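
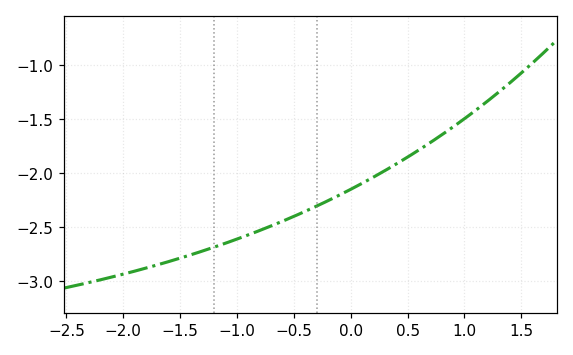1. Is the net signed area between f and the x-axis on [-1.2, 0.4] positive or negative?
negative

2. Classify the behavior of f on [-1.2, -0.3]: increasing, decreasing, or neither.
increasing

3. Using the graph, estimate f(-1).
-2.61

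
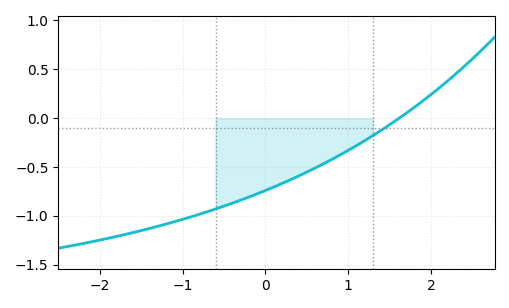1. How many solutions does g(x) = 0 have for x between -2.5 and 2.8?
1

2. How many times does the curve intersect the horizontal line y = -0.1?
1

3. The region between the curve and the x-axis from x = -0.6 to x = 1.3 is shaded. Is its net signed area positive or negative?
negative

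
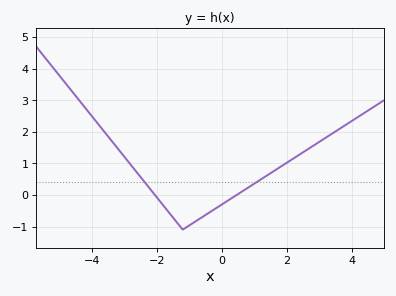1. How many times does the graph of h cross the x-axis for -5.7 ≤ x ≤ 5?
2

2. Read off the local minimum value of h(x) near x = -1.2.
-1.1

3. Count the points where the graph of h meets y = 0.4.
2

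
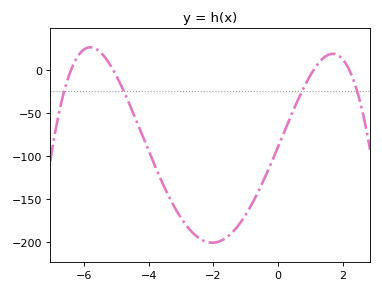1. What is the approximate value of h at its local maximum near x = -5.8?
25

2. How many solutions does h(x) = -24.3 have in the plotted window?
4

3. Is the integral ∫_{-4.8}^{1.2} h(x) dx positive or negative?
negative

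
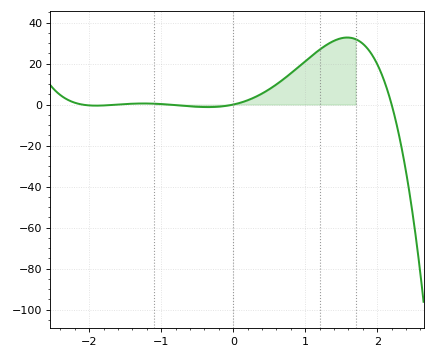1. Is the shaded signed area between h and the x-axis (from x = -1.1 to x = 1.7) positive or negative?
positive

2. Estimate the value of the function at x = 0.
0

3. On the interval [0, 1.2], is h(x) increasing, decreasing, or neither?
increasing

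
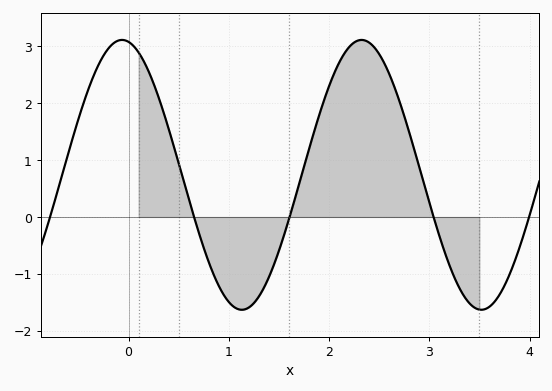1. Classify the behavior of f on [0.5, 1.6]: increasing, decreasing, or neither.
neither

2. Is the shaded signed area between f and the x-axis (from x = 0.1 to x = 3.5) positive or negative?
positive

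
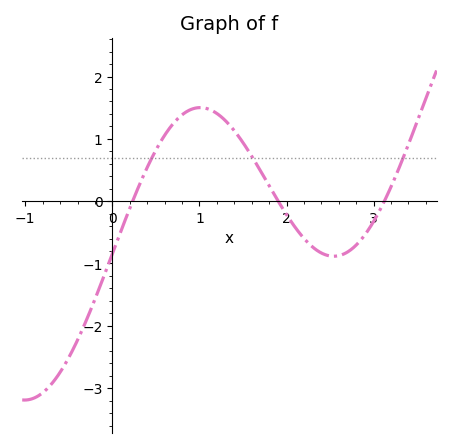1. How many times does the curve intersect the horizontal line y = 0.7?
3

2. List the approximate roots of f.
0.233, 1.9, 3.12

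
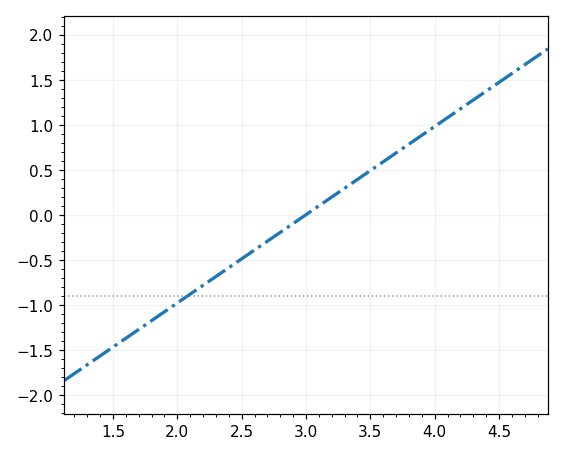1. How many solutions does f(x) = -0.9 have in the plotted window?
1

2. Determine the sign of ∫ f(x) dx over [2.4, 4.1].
positive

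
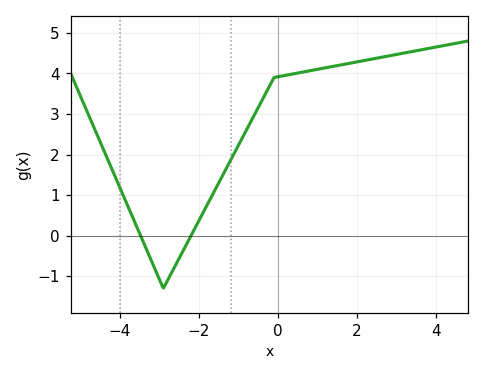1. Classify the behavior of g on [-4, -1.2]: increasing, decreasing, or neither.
neither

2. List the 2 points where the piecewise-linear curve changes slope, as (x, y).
(-2.9, -1.3); (-0.1, 3.9)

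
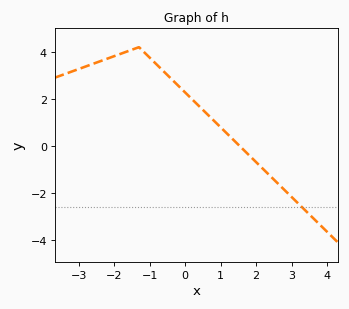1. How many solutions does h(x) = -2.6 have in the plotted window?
1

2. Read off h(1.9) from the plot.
-0.542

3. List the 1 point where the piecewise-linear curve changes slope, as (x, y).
(-1.3, 4.2)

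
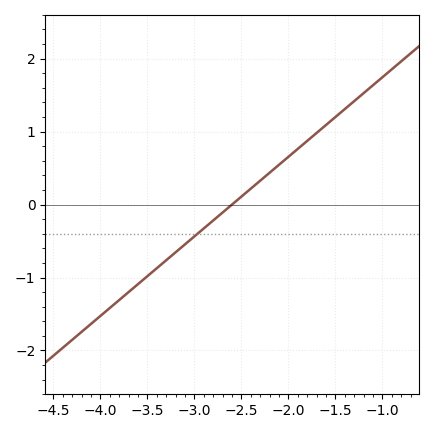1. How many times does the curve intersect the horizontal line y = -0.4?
1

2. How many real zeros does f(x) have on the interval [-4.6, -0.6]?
1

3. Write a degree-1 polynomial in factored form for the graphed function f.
y = 1.09(x + 2.6)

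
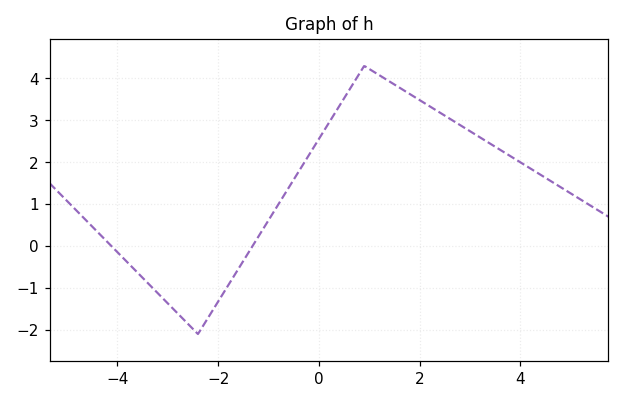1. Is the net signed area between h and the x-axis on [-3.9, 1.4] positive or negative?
positive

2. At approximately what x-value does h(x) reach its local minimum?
-2.4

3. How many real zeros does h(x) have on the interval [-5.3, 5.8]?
2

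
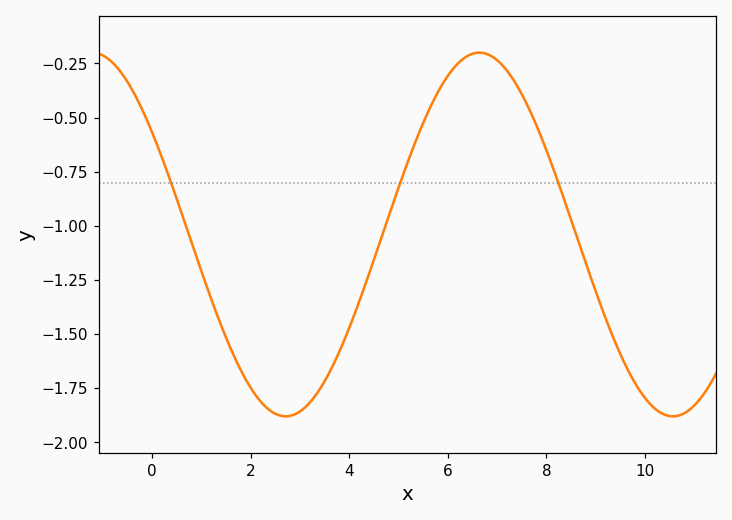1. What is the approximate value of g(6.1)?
-0.28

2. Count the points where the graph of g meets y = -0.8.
3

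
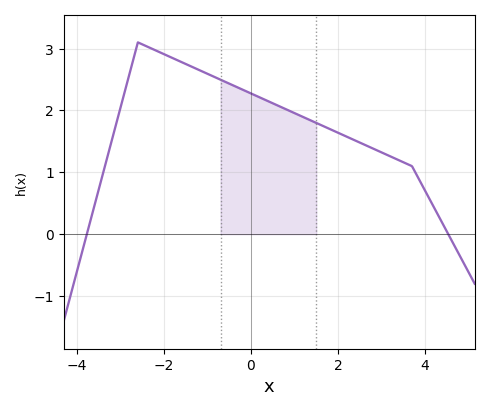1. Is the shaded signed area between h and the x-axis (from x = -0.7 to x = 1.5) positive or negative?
positive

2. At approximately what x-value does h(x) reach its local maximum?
-2.6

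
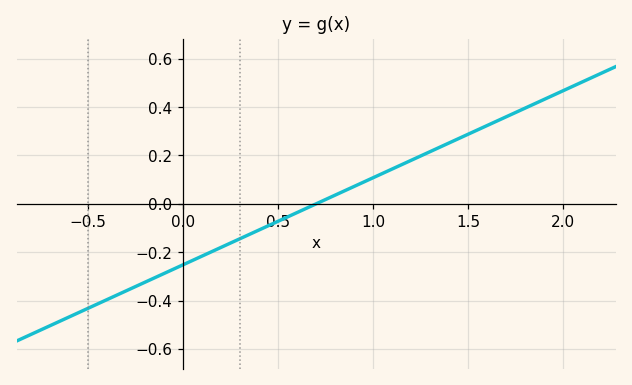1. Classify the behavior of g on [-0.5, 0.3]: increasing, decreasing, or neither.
increasing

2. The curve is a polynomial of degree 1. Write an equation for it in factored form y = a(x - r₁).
y = 0.36(x - 0.7)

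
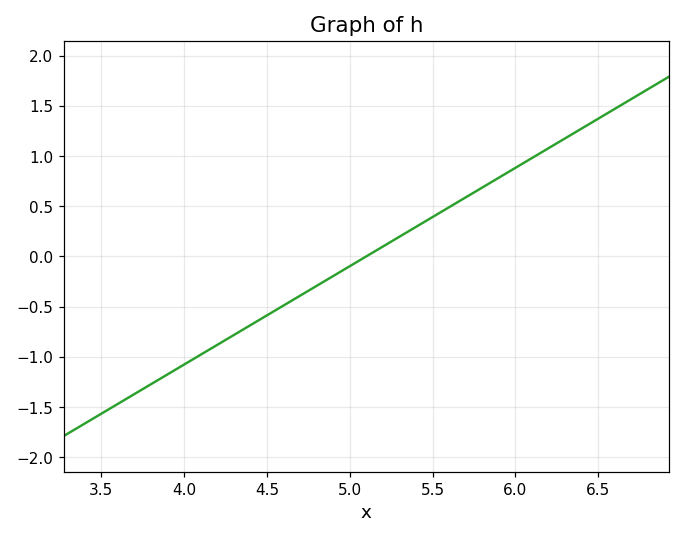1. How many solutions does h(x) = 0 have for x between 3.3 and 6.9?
1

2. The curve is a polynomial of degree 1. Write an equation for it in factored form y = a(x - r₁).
y = 0.98(x - 5.1)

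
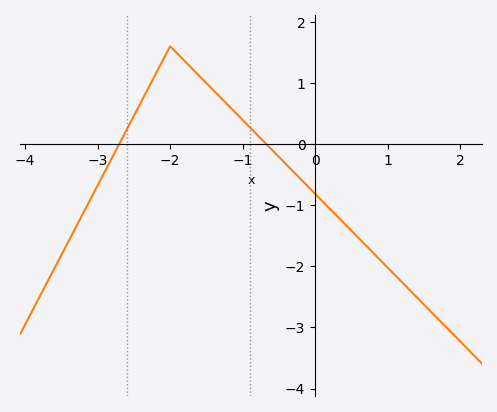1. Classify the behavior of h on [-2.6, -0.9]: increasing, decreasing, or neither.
neither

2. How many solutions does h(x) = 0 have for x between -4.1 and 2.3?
2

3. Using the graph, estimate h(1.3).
-2.4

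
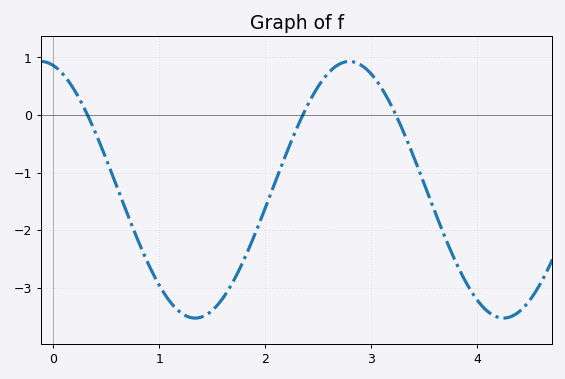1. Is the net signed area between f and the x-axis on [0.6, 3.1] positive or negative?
negative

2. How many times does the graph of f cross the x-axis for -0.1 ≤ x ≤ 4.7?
3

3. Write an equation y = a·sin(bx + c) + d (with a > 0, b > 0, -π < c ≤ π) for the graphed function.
y = 2.23sin(2.2x + 1.8) - 1.3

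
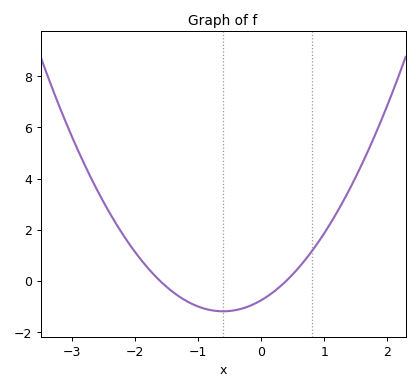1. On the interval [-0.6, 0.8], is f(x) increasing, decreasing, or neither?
increasing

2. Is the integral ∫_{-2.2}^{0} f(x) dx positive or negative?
negative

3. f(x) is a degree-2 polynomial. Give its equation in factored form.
y = 1.19(x + 1.6)(x - 0.4)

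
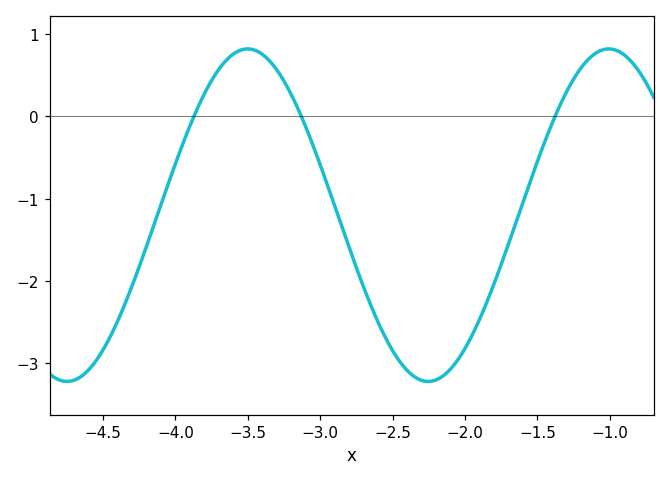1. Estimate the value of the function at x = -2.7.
-2.1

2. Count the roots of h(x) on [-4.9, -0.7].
3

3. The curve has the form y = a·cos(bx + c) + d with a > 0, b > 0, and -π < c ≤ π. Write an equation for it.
y = 2.02cos(2.5x + 2.5) - 1.2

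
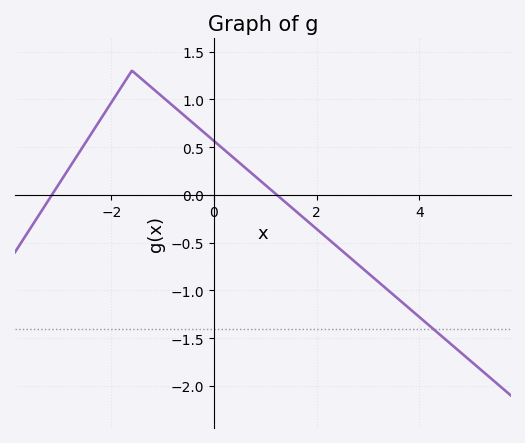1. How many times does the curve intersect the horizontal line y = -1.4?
1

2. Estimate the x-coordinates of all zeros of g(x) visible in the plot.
-3.16, 1.22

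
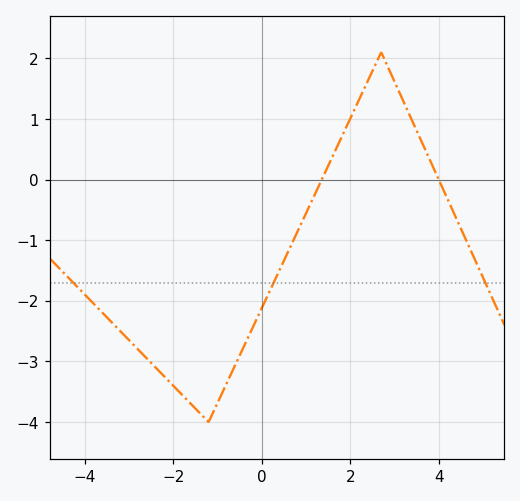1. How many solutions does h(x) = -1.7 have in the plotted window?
3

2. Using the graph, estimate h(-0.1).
-2.28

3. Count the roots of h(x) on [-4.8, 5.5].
2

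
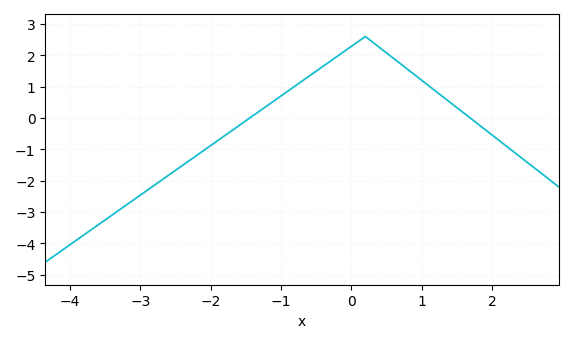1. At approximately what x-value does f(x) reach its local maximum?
0.2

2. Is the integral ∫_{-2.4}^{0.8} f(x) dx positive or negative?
positive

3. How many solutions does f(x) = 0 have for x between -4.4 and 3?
2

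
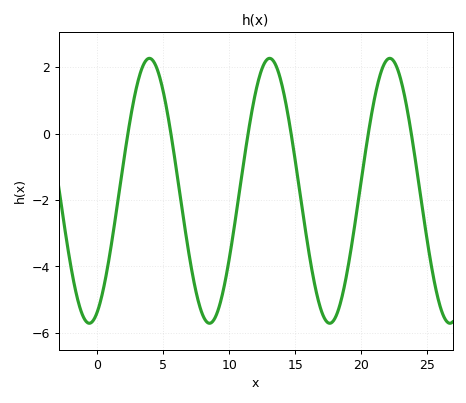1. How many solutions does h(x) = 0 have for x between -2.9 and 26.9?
6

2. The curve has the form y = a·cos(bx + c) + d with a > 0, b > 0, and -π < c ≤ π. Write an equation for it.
y = 3.99cos(0.69x - 2.7) - 1.72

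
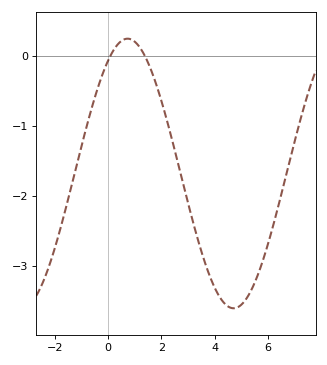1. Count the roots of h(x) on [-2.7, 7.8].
2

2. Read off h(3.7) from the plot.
-3.02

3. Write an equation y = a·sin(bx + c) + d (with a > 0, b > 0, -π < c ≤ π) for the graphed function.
y = 1.92sin(0.79x + 0.992) - 1.68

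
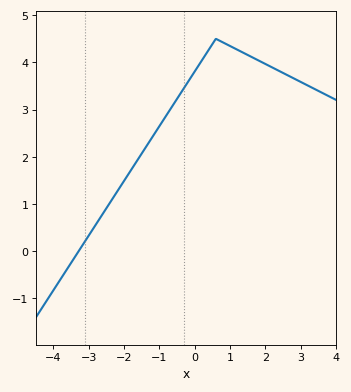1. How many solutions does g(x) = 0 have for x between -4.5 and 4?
1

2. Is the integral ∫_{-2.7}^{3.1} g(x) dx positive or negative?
positive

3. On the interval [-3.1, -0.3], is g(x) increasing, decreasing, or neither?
increasing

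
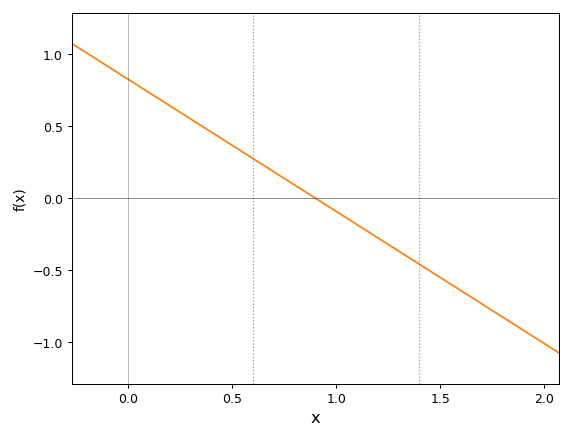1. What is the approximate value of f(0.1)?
0.75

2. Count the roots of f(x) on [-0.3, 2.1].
1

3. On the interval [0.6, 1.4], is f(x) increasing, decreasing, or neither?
decreasing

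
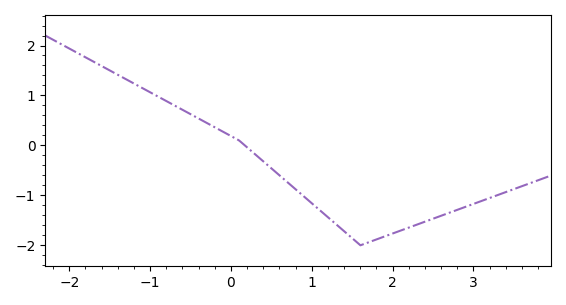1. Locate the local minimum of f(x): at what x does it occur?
1.6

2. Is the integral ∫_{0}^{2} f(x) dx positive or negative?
negative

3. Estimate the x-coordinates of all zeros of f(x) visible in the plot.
0.171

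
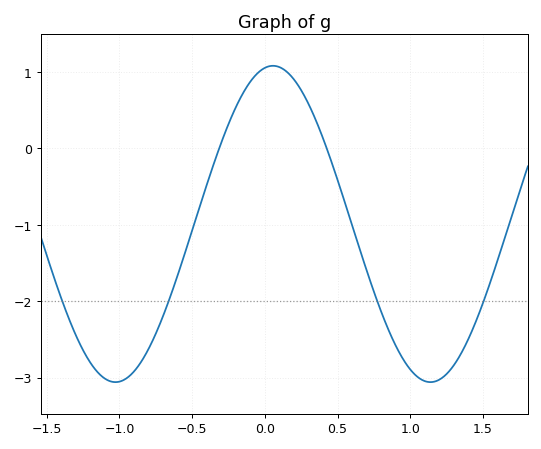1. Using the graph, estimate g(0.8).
-2.14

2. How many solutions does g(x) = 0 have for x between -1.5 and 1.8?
2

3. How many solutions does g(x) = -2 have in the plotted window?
4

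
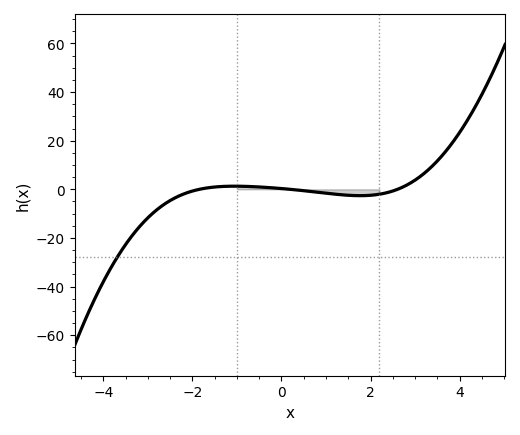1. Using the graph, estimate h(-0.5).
0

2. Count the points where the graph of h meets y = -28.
1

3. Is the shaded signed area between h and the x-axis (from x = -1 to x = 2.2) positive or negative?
negative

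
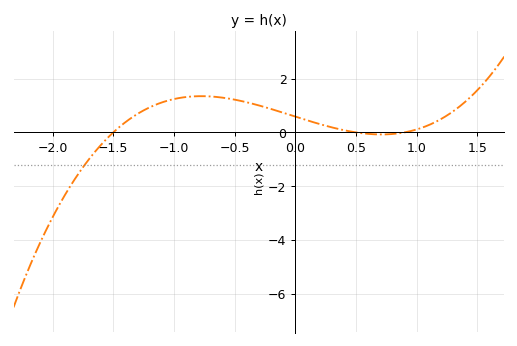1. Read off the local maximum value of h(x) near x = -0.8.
1.35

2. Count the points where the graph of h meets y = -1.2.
1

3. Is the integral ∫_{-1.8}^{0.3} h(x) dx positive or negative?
positive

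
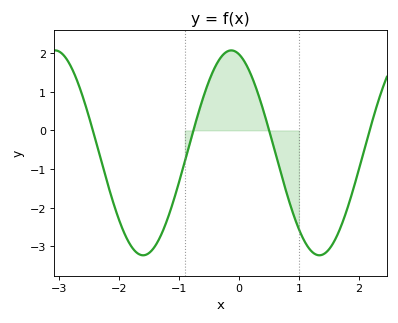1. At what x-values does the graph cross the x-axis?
-2.43, -0.758, 0.504, 2.18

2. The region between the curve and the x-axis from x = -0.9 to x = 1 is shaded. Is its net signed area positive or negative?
positive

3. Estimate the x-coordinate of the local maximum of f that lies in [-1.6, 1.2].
-0.126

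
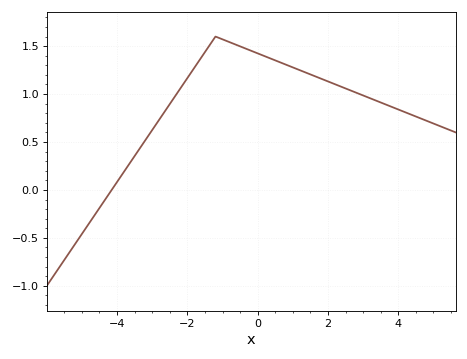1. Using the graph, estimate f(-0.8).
1.54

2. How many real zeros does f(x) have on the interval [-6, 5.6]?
1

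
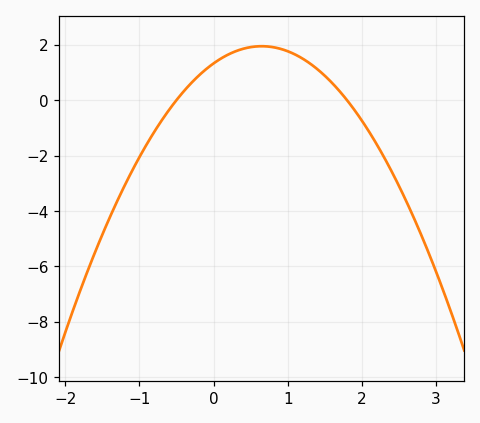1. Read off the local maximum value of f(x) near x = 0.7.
2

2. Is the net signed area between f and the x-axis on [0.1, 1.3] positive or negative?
positive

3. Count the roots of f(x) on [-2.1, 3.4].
2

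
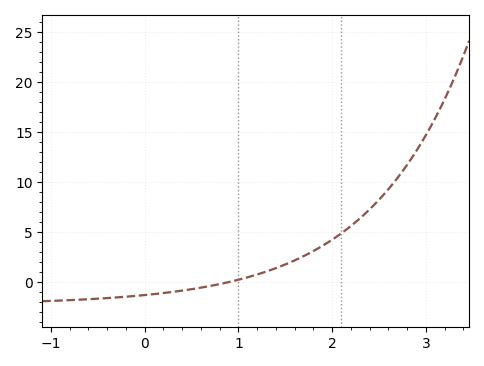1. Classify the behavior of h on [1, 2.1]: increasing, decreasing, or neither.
increasing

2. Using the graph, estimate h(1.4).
1.5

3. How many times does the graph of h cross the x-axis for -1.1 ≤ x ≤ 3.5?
1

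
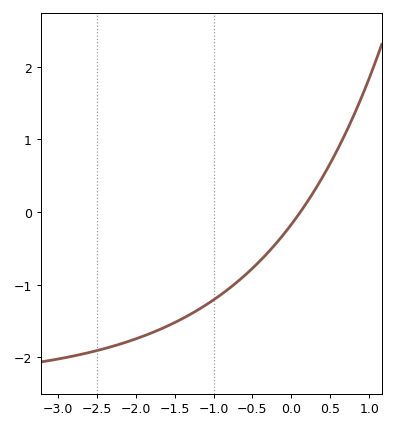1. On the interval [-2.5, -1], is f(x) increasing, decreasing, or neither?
increasing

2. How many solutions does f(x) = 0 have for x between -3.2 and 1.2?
1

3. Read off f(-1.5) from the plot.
-1.5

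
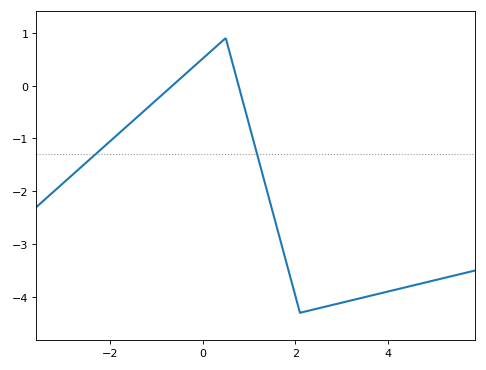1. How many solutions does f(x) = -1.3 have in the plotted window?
2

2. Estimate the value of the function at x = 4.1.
-3.88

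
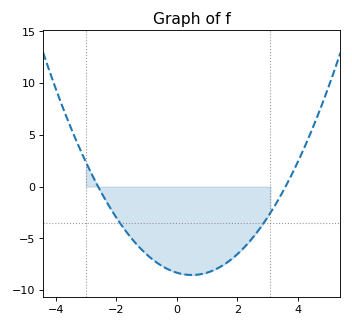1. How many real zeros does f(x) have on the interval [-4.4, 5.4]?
2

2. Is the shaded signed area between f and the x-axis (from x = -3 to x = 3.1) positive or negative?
negative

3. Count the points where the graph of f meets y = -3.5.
2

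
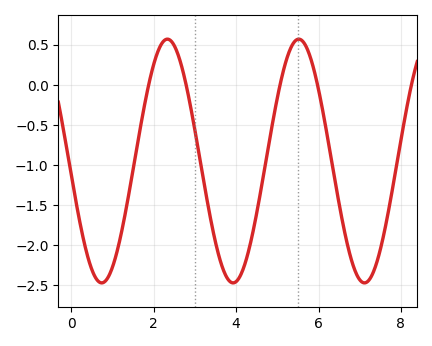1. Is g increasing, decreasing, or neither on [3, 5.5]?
neither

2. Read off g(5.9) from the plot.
0.15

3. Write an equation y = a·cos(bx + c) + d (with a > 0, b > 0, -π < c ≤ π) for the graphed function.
y = 1.52cos(2x + 1.7) - 0.95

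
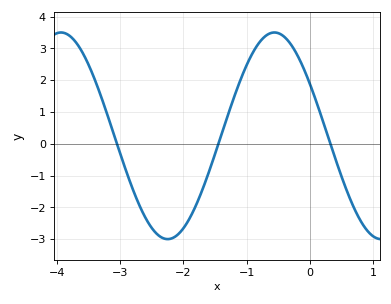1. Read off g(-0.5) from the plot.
3.48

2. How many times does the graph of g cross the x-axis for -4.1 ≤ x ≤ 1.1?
3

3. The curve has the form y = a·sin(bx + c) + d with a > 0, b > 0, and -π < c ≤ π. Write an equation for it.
y = 3.25sin(1.86x + 2.61) + 0.25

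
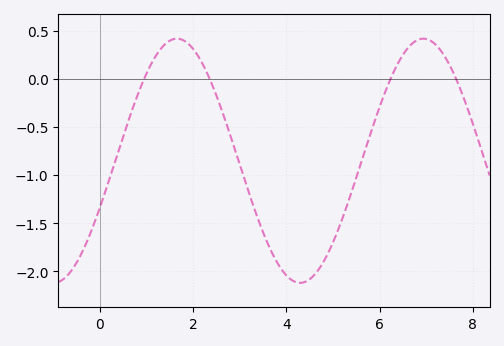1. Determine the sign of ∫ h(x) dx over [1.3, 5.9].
negative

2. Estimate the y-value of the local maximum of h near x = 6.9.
0.4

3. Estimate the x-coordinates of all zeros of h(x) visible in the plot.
1, 2.4, 6.2, 7.6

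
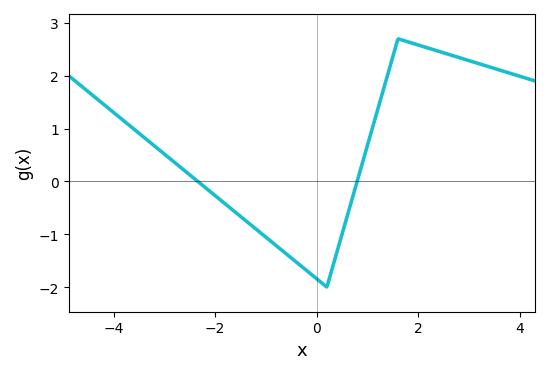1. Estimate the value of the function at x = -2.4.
0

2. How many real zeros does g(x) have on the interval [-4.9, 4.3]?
2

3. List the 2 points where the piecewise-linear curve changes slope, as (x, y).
(0.2, -2); (1.6, 2.7)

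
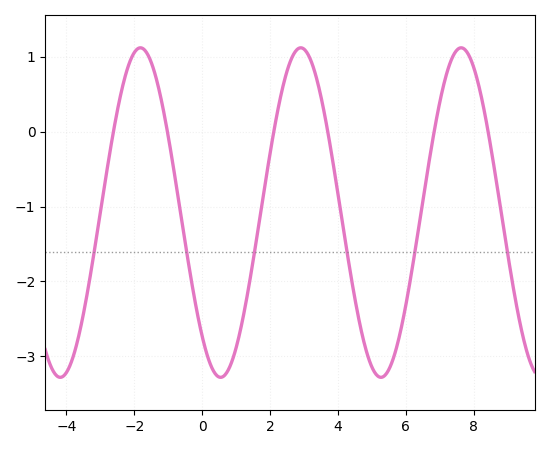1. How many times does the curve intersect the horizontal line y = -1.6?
6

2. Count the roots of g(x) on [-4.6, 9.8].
6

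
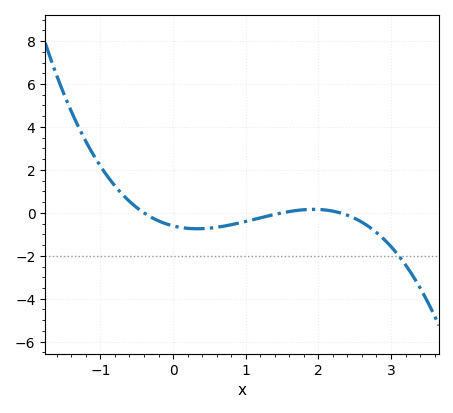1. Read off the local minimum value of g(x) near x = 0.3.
-0.74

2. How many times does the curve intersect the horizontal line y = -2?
1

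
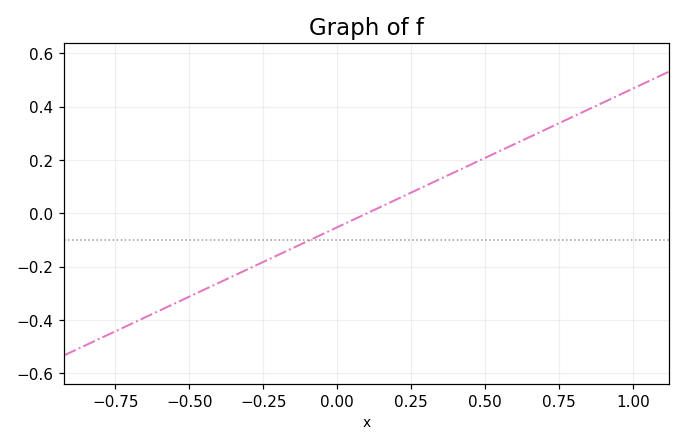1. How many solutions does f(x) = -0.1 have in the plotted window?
1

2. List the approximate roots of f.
0.1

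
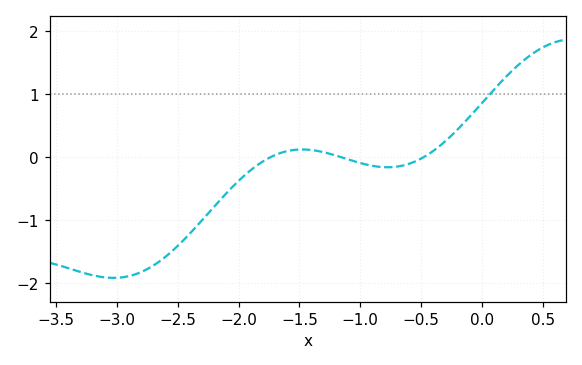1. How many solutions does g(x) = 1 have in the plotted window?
1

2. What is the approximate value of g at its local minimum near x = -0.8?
-0.162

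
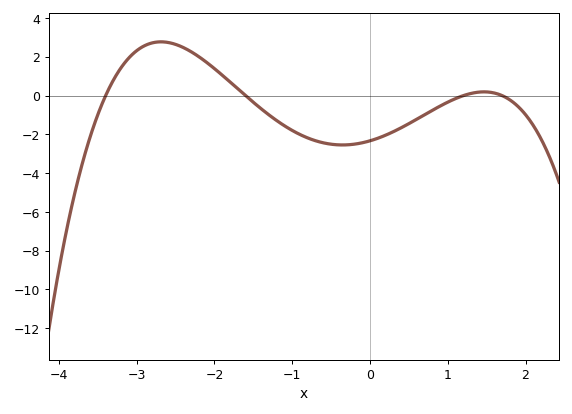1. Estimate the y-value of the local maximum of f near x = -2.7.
2.78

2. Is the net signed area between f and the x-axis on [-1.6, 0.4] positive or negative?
negative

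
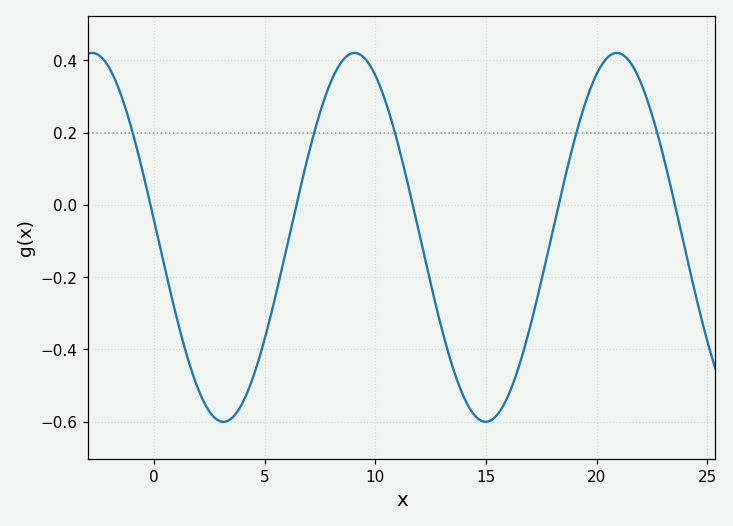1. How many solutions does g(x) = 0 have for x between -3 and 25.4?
5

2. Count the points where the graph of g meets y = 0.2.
5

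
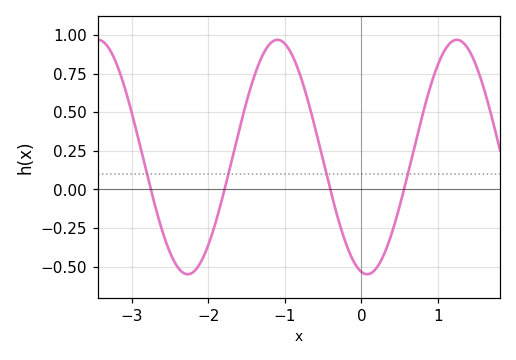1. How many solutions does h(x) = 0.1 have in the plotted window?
4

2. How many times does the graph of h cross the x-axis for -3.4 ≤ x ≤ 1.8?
4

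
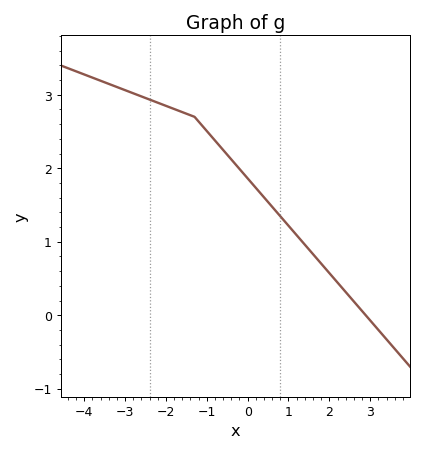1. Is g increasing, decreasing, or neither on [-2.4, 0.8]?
decreasing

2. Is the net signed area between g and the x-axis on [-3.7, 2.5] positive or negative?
positive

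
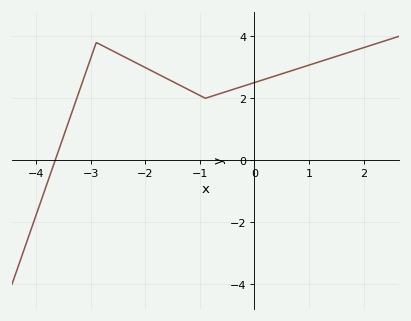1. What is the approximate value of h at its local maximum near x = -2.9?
3.8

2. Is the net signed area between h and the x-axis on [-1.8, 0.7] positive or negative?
positive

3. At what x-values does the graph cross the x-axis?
-3.65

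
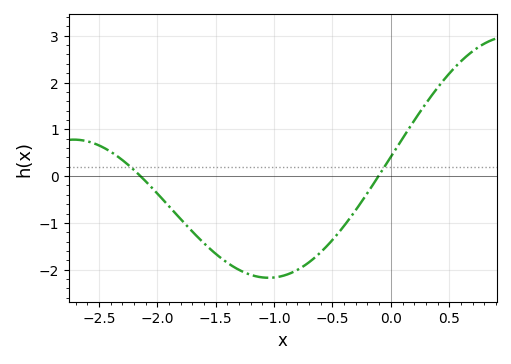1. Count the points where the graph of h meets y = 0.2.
2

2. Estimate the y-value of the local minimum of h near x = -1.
-2.2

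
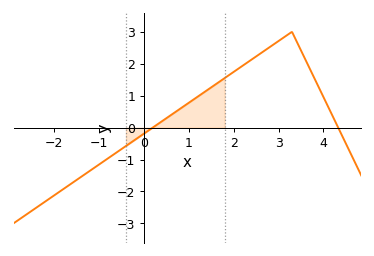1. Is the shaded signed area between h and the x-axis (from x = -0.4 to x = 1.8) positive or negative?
positive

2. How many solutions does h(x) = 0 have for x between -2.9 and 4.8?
2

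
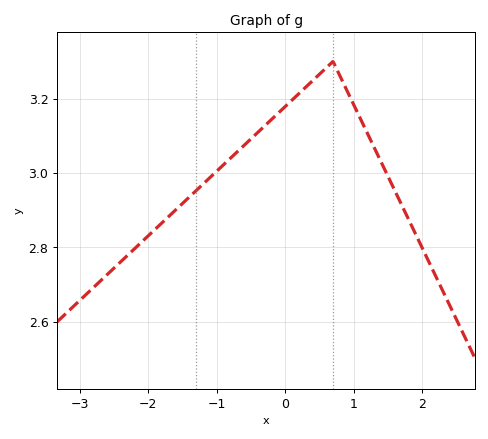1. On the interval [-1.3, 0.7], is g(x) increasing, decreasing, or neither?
increasing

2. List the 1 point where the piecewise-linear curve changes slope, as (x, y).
(0.7, 3.3)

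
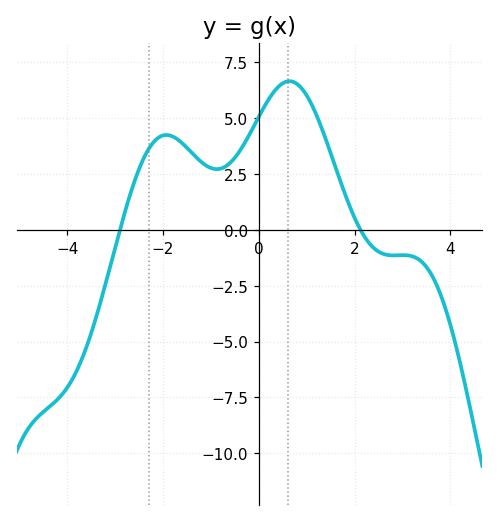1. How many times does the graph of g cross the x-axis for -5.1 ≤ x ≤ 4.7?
2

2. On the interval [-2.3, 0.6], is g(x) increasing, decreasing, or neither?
neither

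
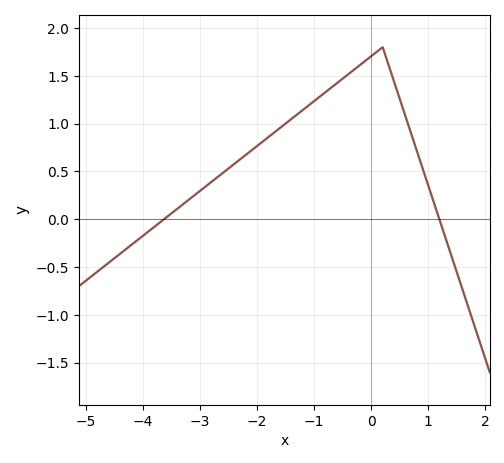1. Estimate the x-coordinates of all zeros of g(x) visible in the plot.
-3.63, 1.19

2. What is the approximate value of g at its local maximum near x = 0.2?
1.8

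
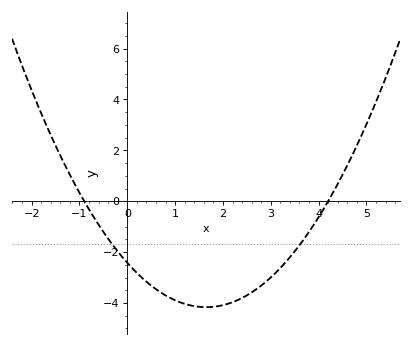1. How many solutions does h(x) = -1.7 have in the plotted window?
2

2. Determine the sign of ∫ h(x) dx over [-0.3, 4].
negative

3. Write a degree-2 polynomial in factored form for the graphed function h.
y = 0.64(x + 0.9)(x - 4.2)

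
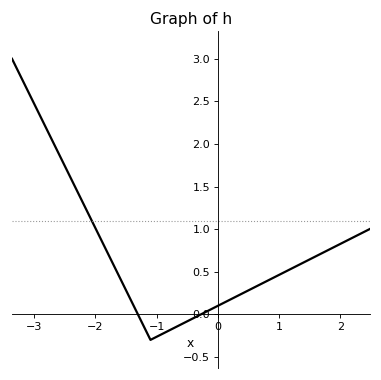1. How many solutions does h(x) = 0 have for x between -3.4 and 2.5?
2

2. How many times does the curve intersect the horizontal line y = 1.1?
1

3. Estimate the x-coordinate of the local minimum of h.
-1.1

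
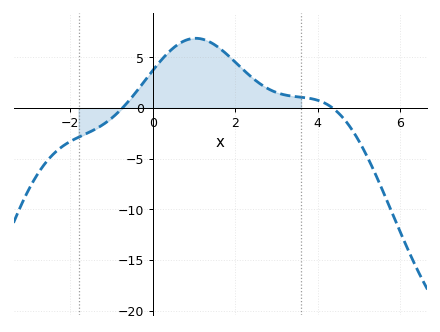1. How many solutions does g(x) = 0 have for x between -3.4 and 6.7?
2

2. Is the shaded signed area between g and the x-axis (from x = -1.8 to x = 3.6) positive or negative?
positive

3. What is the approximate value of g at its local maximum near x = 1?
6.88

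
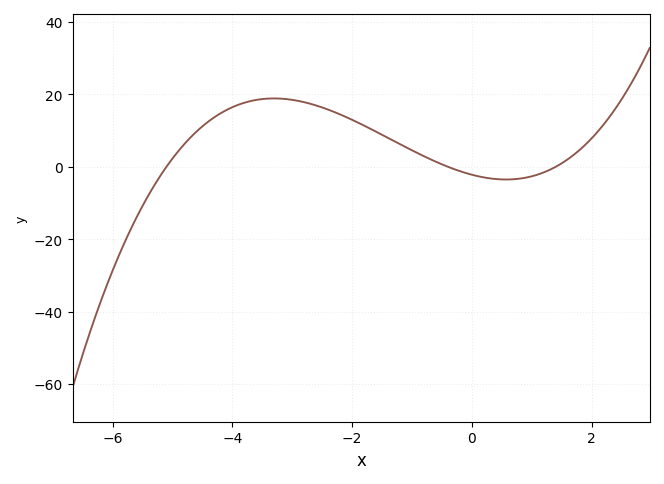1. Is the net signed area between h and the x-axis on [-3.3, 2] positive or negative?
positive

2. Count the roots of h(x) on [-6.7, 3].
3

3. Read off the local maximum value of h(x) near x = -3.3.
18.9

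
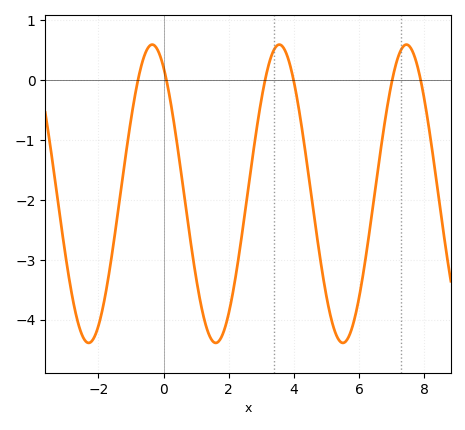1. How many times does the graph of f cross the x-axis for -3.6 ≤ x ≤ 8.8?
6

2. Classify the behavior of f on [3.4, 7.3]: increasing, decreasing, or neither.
neither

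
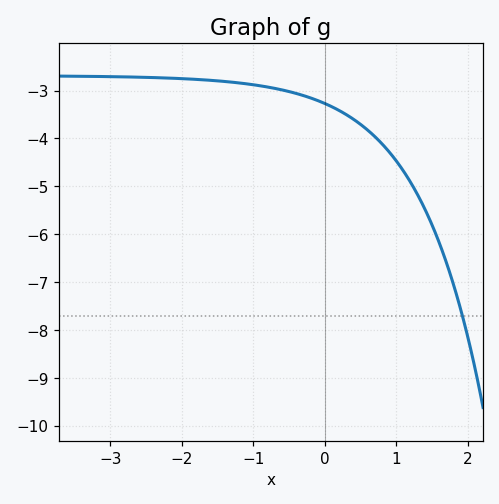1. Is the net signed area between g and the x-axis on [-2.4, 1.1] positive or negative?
negative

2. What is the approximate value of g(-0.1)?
-3.21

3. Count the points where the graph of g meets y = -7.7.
1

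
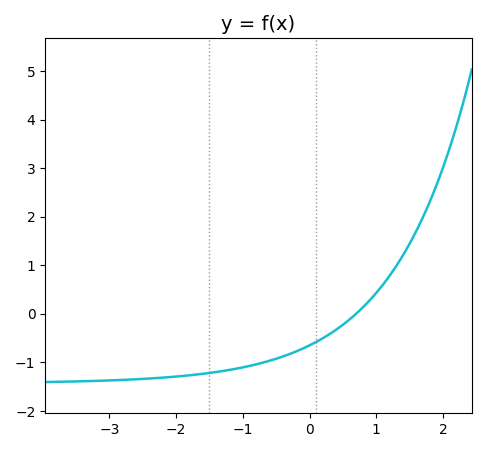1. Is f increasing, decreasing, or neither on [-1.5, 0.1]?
increasing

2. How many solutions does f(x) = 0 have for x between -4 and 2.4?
1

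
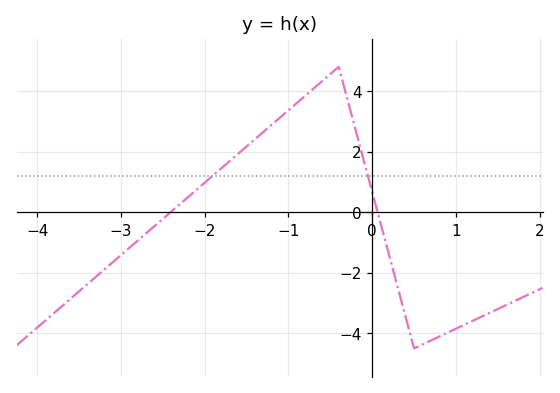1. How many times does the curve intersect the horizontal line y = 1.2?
2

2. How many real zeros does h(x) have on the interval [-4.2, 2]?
2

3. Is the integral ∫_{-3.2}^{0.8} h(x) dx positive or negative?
positive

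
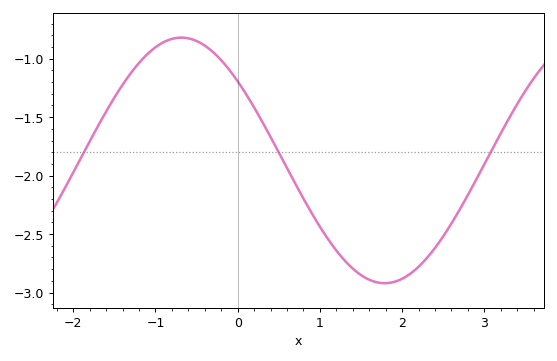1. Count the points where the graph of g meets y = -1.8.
3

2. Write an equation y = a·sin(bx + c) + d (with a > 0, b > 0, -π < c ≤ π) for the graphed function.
y = 1.05sin(1.27x + 2.44) - 1.87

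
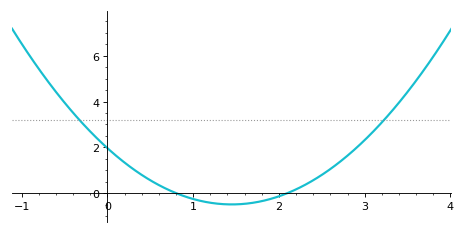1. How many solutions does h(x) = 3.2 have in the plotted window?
2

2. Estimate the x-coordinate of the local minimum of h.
1.4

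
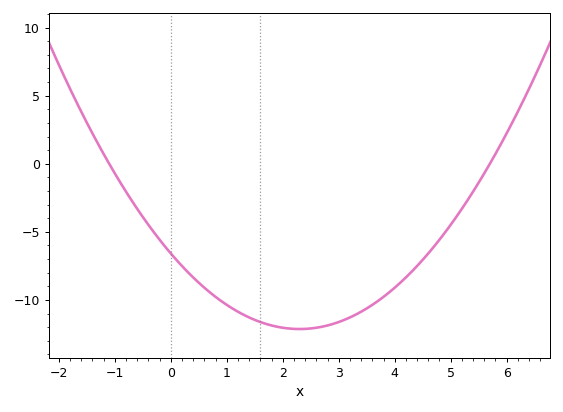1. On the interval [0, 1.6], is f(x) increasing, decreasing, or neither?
decreasing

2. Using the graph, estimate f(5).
-4.5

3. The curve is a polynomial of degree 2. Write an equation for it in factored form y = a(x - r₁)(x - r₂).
y = 1.05(x + 1.1)(x - 5.7)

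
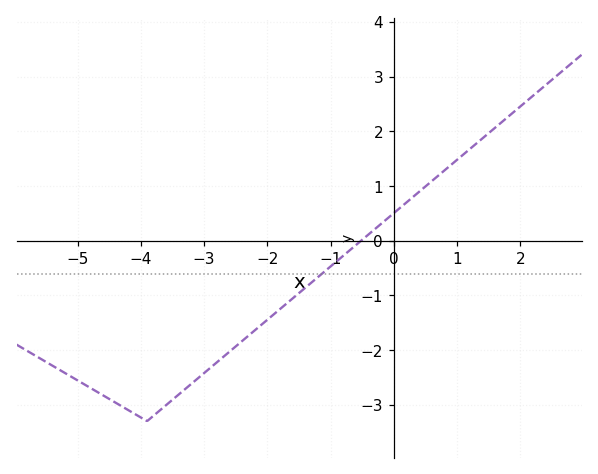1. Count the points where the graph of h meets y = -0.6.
1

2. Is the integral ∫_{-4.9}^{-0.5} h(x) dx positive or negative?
negative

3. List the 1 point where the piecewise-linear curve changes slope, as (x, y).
(-3.9, -3.3)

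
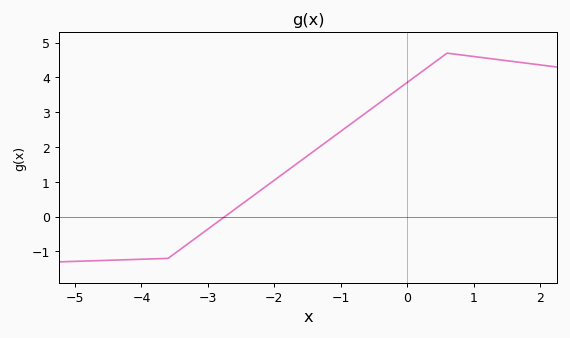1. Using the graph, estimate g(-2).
1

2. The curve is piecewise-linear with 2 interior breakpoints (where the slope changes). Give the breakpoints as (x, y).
(-3.6, -1.2); (0.6, 4.7)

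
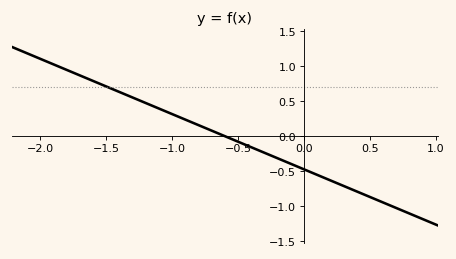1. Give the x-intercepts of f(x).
-0.6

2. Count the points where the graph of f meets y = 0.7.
1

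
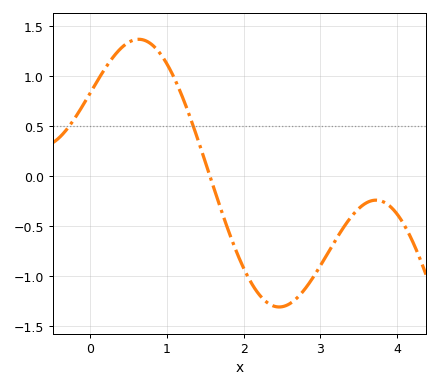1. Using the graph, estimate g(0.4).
1.28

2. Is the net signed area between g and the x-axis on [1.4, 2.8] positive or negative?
negative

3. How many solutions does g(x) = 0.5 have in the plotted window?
2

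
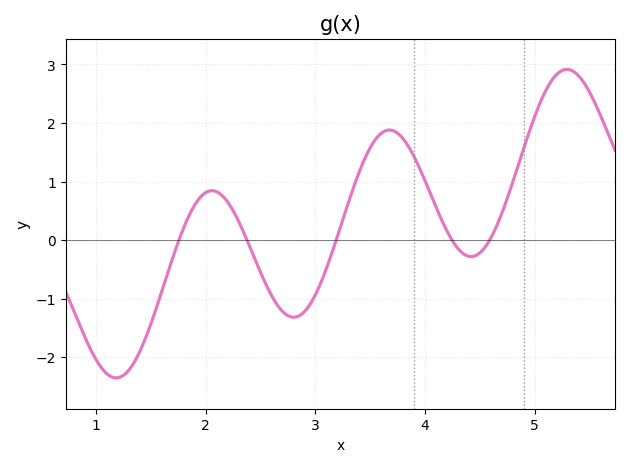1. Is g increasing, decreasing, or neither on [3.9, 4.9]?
neither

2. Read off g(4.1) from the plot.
0.568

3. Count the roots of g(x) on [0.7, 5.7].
5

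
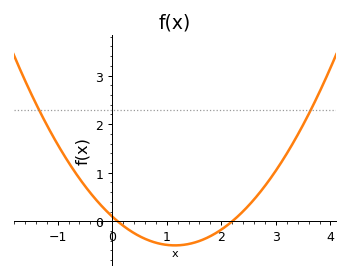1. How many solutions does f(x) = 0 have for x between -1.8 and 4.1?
2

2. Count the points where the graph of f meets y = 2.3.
2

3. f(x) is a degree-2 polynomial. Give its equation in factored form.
y = 0.45(x - 0.1)(x - 2.2)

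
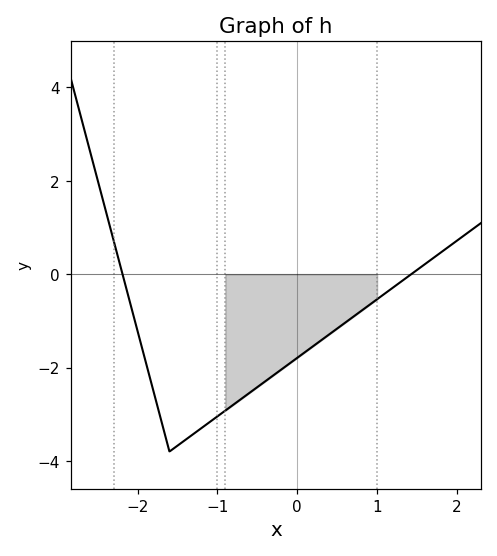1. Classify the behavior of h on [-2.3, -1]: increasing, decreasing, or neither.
neither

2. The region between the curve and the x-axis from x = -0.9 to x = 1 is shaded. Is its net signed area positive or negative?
negative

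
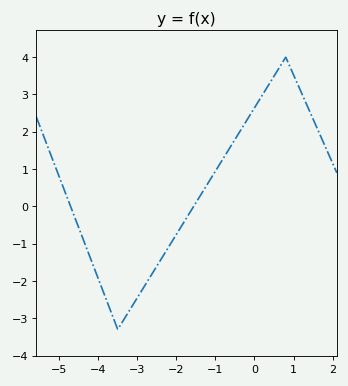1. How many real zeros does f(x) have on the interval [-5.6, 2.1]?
2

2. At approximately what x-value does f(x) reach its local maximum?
0.8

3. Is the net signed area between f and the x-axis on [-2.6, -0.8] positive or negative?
negative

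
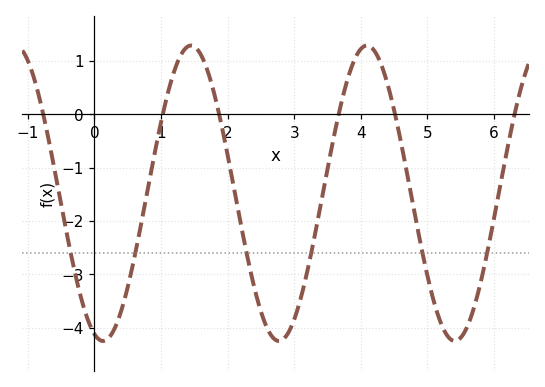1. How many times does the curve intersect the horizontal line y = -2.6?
6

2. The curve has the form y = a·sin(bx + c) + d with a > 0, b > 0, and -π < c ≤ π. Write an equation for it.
y = 2.77sin(2.4x - 1.9) - 1.48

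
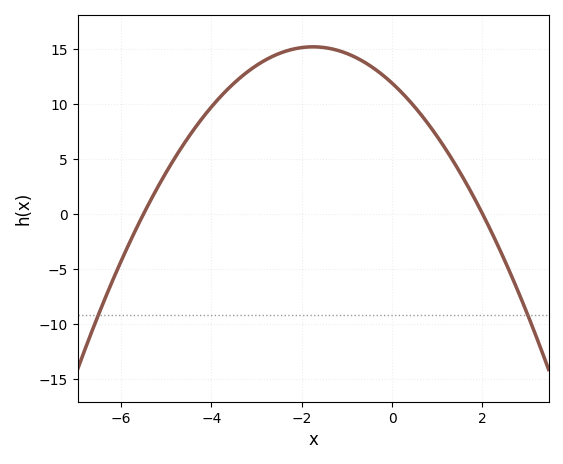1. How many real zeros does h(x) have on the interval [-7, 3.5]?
2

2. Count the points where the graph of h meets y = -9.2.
2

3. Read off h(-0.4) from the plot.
13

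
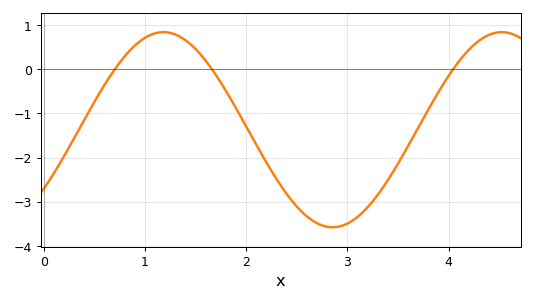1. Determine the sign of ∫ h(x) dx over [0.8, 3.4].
negative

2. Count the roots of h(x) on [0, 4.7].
3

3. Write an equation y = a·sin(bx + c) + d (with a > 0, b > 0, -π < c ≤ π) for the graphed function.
y = 2.21sin(1.88x - 0.652) - 1.37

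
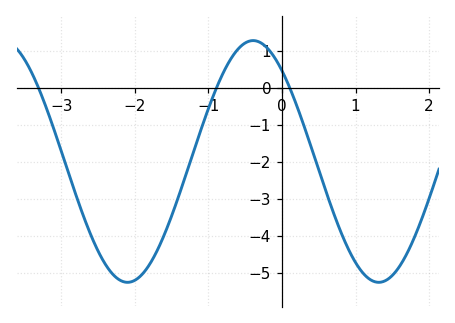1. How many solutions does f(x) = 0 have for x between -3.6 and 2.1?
3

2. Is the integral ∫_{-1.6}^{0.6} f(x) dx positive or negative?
negative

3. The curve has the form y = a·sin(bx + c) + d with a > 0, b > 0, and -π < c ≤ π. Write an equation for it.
y = 3.27sin(1.84x + 2.29) - 1.99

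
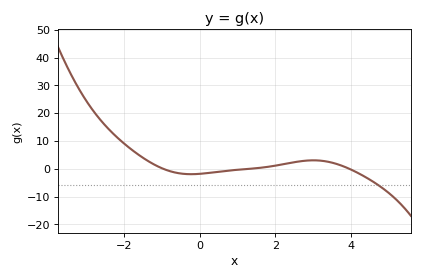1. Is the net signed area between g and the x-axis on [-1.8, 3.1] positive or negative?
positive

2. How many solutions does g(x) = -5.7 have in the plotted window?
1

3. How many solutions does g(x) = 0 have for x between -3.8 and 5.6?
3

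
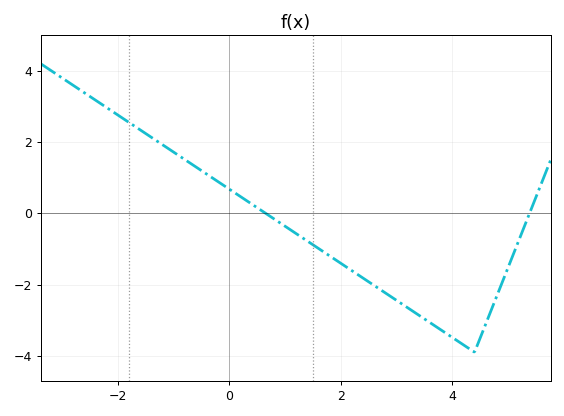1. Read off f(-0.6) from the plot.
1.3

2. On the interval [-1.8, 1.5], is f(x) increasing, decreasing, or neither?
decreasing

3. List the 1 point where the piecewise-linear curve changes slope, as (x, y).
(4.4, -3.9)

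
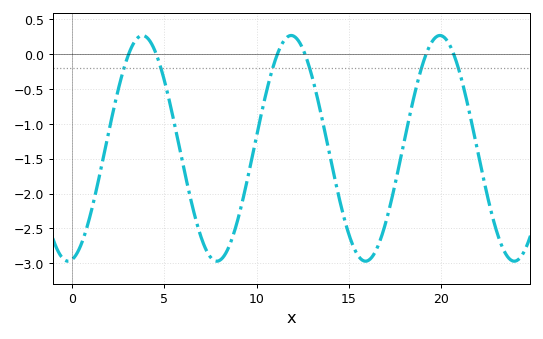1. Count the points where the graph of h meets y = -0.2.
6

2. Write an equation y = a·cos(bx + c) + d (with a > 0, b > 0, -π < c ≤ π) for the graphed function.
y = 1.62cos(0.78x - 3) - 1.35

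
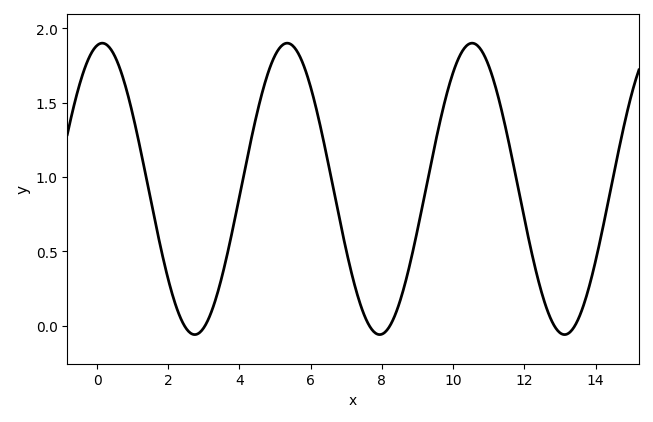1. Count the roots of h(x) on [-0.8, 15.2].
6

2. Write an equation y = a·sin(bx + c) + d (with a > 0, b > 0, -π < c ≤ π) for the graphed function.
y = 0.98sin(1.2x + 1.4) + 0.92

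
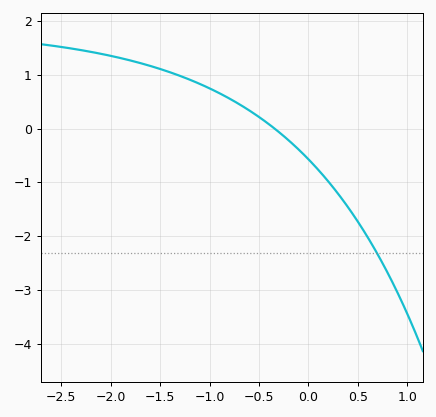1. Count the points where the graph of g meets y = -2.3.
1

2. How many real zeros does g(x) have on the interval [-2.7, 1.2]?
1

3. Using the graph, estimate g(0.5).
-1.73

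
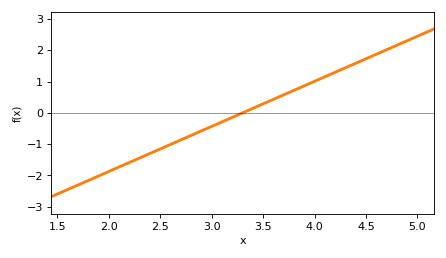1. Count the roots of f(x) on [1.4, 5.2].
1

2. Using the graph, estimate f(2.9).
-0.6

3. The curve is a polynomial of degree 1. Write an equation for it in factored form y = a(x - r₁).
y = 1.44(x - 3.3)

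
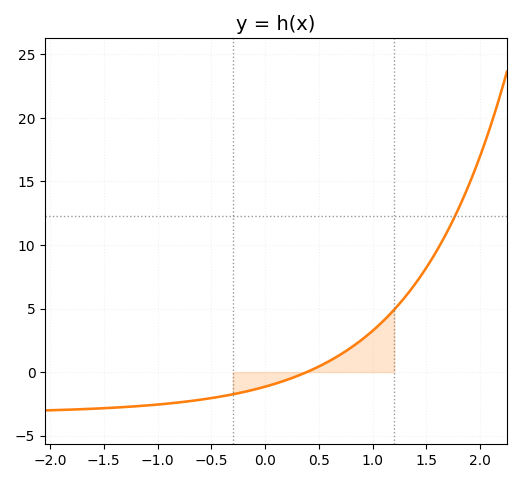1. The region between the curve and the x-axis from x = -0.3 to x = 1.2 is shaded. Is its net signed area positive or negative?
positive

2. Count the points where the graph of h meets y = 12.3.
1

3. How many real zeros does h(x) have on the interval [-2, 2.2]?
1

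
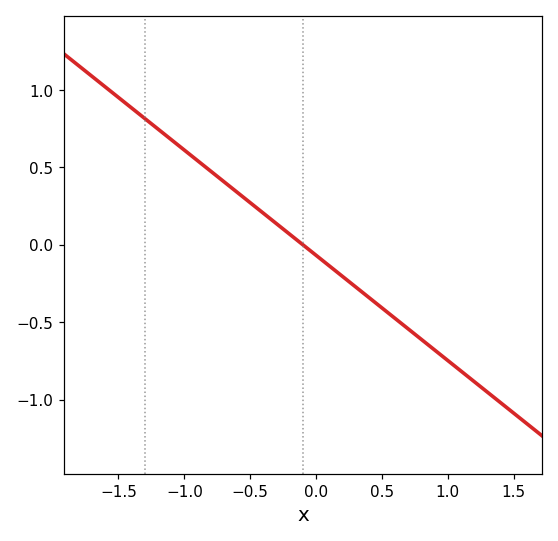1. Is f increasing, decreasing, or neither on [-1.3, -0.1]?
decreasing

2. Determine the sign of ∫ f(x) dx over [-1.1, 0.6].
positive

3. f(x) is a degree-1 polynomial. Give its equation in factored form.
y = -0.68(x + 0.1)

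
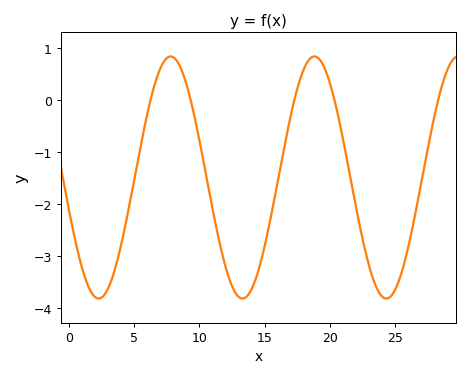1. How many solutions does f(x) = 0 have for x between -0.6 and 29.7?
5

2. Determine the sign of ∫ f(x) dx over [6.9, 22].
negative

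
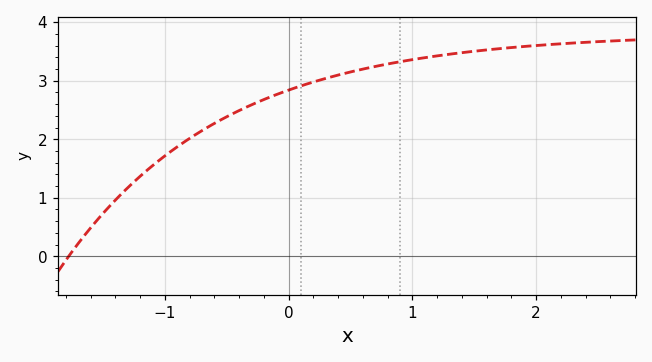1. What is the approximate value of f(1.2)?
3.42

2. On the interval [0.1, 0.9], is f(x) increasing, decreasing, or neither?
increasing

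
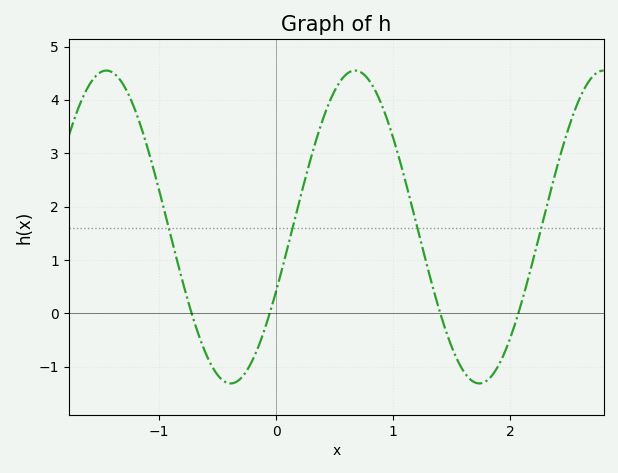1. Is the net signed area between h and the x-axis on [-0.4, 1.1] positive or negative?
positive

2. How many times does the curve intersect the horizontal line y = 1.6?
4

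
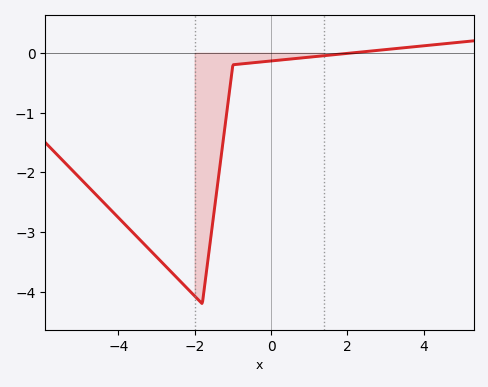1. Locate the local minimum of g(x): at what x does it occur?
-1.8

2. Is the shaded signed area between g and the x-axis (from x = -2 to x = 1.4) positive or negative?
negative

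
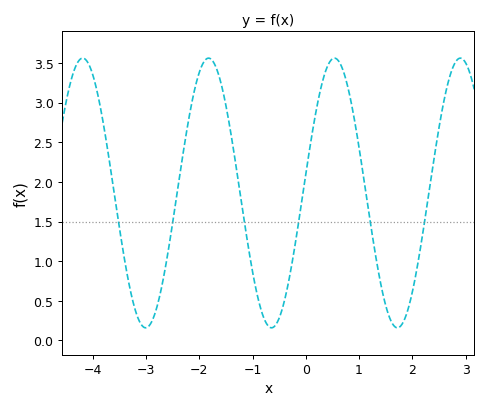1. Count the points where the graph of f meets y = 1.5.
6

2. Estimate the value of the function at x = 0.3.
3.23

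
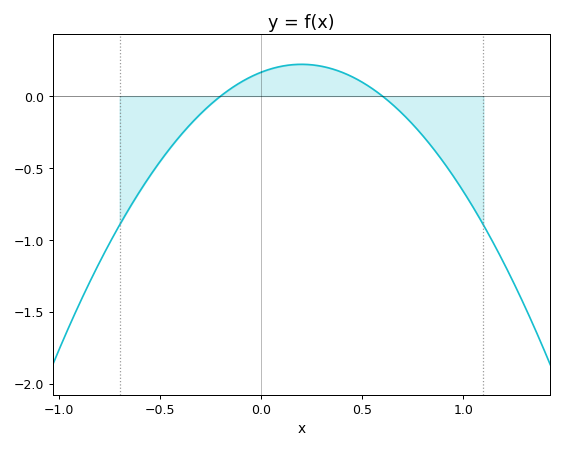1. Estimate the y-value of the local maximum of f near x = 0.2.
0.221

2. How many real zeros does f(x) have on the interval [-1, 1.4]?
2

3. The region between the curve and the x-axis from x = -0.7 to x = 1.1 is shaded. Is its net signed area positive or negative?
negative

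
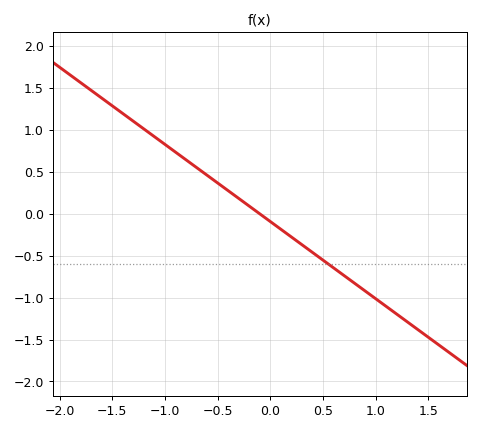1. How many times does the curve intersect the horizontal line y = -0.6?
1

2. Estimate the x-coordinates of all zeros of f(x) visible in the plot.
-0.1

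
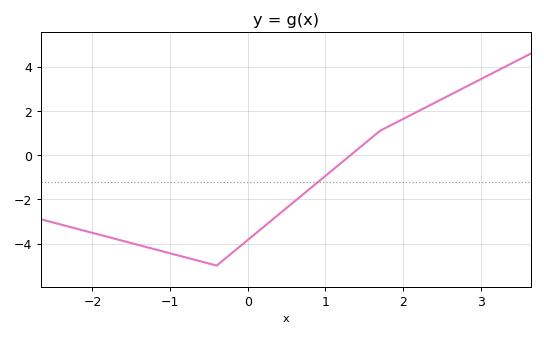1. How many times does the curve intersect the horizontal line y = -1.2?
1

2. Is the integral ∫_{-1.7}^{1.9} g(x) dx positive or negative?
negative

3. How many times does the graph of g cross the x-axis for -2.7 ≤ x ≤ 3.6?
1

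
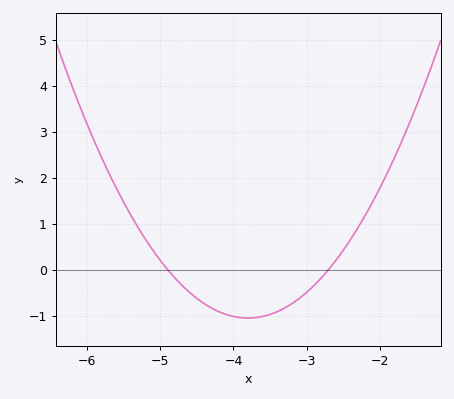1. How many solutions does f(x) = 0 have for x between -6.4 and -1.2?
2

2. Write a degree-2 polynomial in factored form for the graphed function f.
y = 0.87(x + 4.9)(x + 2.7)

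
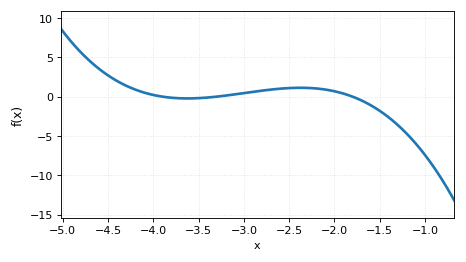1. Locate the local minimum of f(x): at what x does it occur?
-3.62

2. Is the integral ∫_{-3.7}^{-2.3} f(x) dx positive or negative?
positive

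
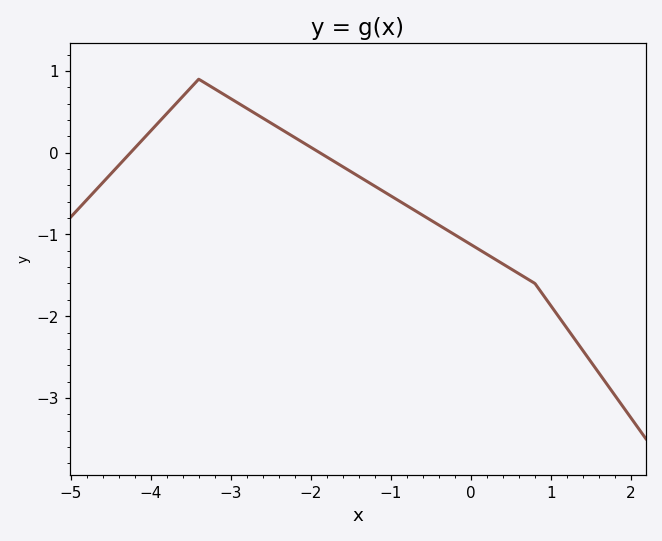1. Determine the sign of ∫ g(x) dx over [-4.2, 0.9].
negative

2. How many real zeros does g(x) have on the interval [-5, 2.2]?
2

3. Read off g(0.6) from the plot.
-1.48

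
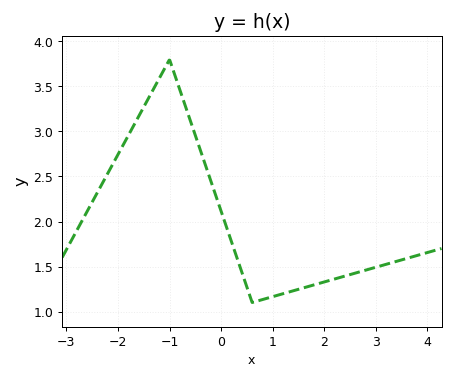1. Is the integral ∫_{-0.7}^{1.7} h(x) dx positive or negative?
positive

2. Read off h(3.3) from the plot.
1.55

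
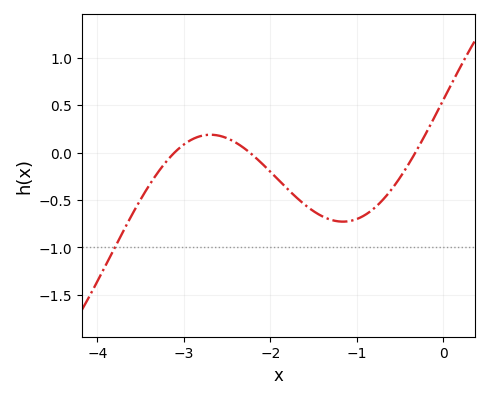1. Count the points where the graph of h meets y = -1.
1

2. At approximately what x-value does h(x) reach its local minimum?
-1.2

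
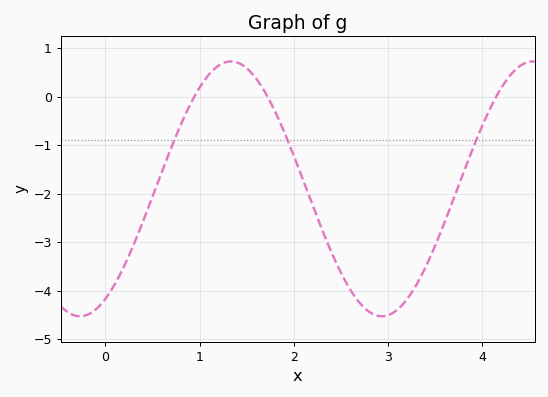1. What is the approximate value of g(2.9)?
-4.52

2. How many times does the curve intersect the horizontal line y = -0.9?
3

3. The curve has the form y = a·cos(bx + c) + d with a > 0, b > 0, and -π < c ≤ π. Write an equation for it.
y = 2.63cos(1.96x - 2.61) - 1.9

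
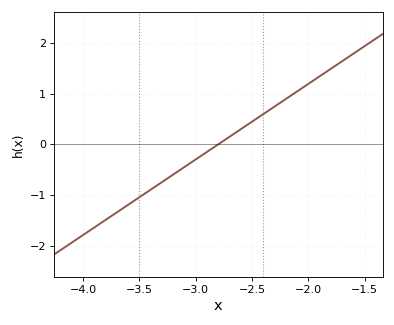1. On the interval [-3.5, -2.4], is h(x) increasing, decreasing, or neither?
increasing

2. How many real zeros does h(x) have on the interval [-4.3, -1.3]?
1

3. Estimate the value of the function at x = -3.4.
-0.894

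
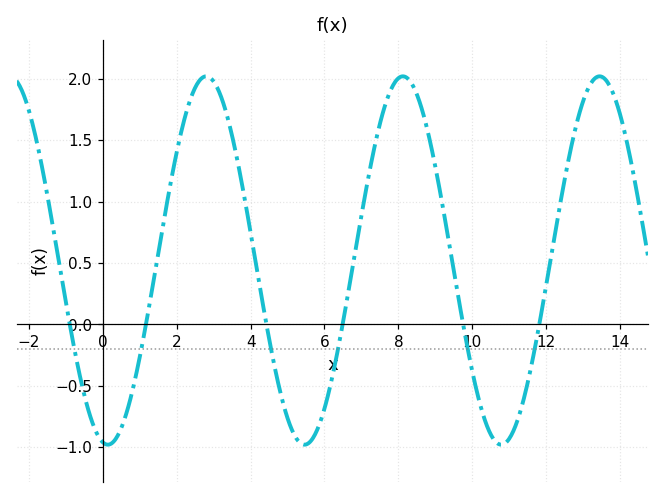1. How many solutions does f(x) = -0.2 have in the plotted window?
6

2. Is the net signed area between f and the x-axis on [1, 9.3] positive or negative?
positive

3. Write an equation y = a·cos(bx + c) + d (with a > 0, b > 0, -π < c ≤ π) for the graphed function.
y = 1.5cos(1.2x + 3) + 0.52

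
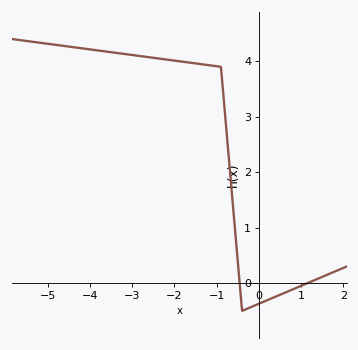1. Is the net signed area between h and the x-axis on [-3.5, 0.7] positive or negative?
positive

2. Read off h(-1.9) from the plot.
4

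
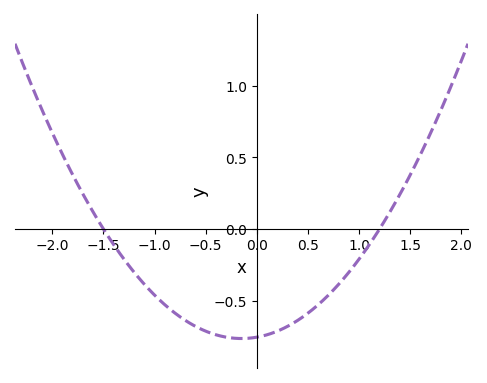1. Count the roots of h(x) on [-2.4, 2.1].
2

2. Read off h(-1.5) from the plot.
0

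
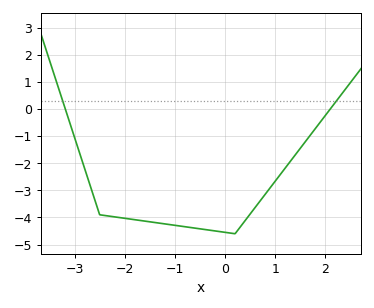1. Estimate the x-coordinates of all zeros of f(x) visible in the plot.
-3.18, 2.09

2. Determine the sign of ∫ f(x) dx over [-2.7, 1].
negative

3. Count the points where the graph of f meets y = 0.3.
2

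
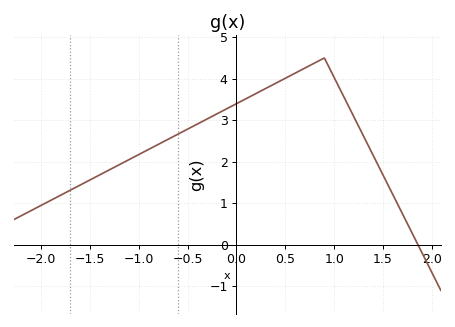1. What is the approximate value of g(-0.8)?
2.4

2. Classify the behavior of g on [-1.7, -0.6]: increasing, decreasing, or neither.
increasing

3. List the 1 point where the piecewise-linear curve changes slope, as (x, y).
(0.9, 4.5)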